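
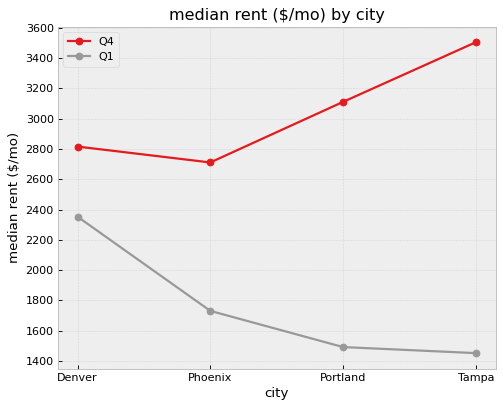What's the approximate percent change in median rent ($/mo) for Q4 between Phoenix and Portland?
≈ +14.3%

Phoenix ≈ 2800, Portland ≈ 3200; (3200 − 2800) / 2800 ≈ +14.3%.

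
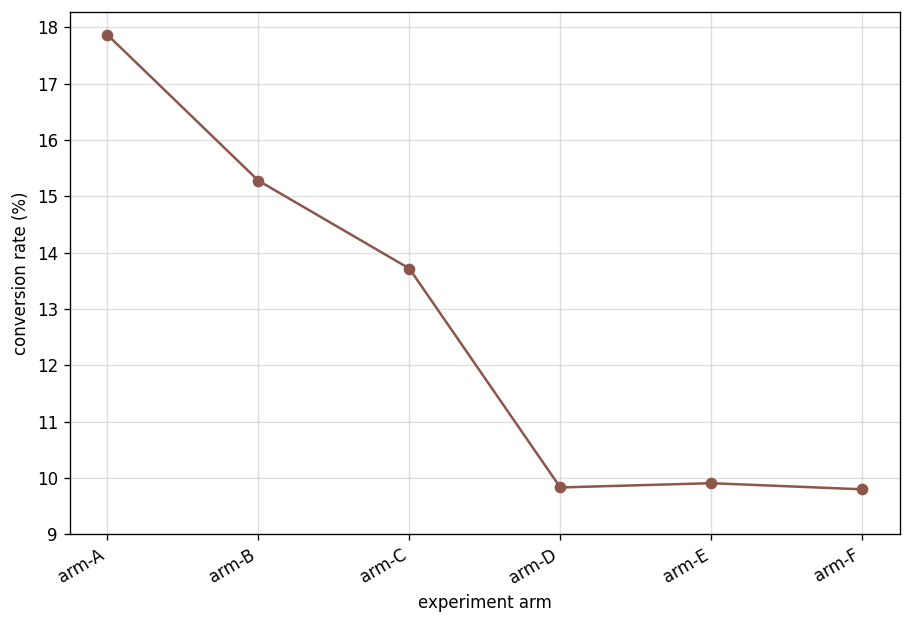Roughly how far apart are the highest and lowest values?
≈ 8

Max arm-A ≈ 18, min arm-F ≈ 10; range ≈ 8.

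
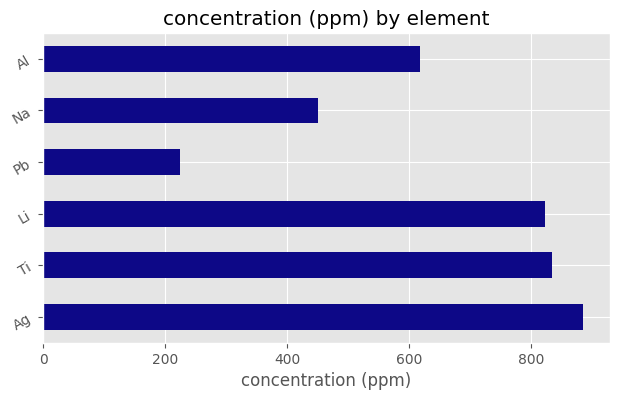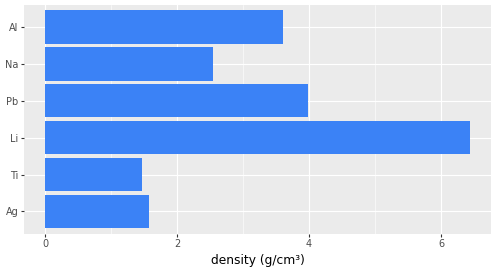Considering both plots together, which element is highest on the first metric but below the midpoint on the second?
Chart 2 median density (g/cm³) ≈ 3; below-median elements: Ag, Ti, Na. Among those, Ag has the highest concentration (ppm) (≈ 900).

Ag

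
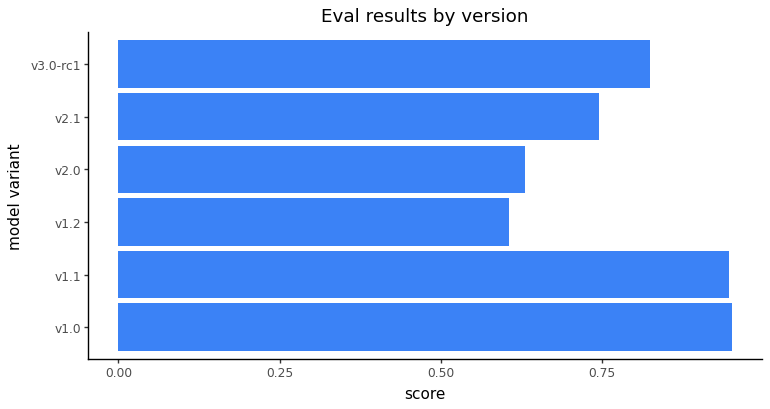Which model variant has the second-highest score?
Top 3: v1.0 ≈ 1.0, v1.1 ≈ 0.9, v3.0-rc1 ≈ 0.8.

v1.1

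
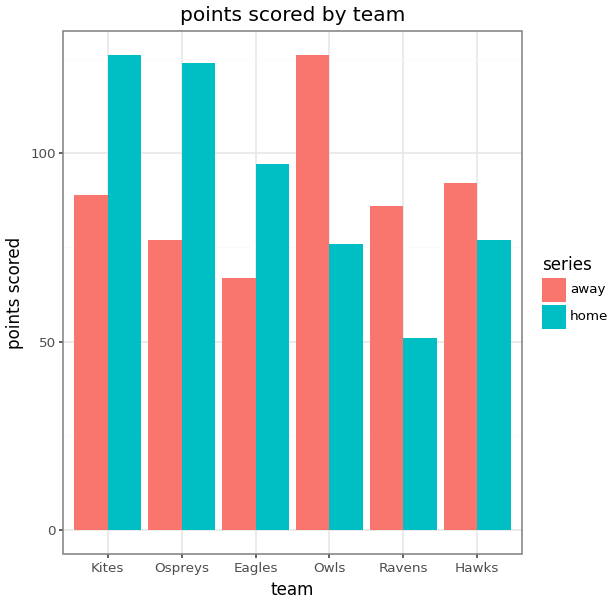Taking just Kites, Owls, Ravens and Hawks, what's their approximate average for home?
≈ 85

(120 + 80 + 60 + 80) / 4 ≈ 85.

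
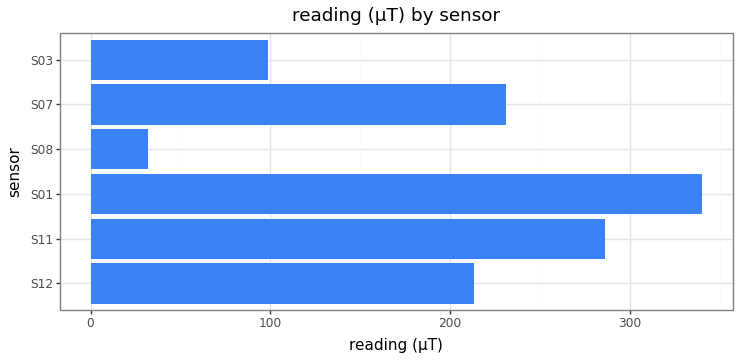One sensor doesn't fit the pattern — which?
S08 ≈ 50; the rest sit between ≈ 100 and ≈ 350.

S08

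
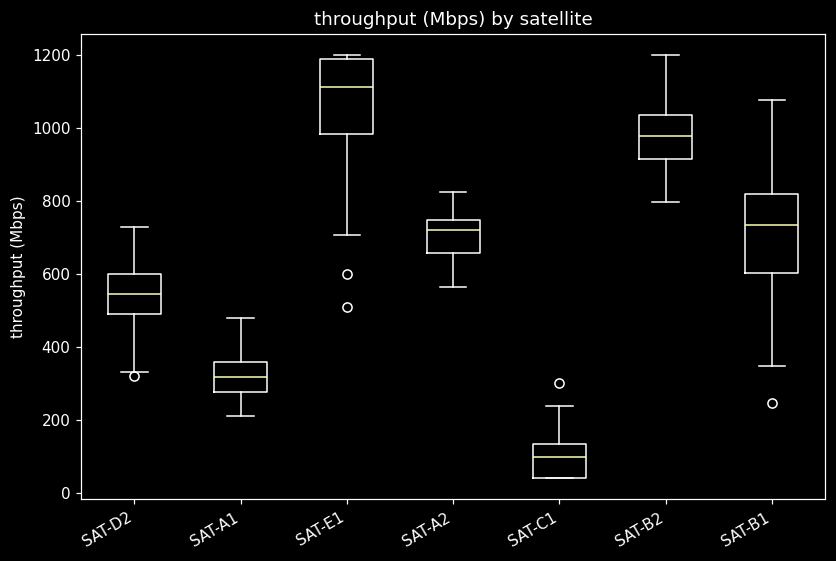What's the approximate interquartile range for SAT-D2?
≈ 100

Q3 ≈ 600, Q1 ≈ 500; IQR ≈ 100.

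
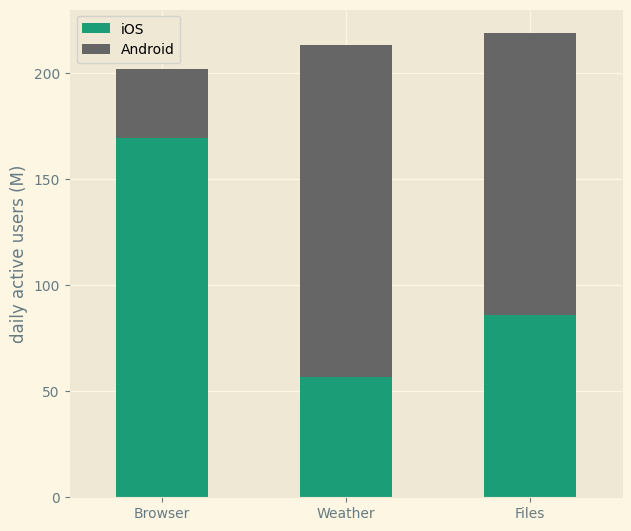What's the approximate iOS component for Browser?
iOS top ≈ 160, bottom ≈ 0; segment ≈ 160.

≈ 160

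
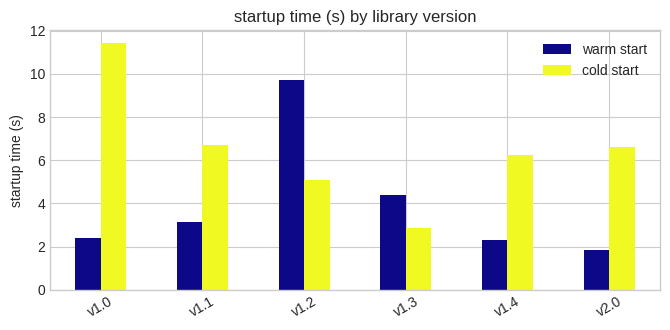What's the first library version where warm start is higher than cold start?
v1.1: warm start ≈ 3 vs cold start ≈ 7 (not yet); v1.2: warm start ≈ 10 vs cold start ≈ 5 (first crossover).

v1.2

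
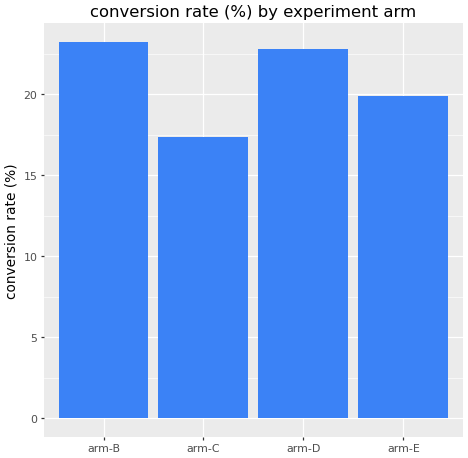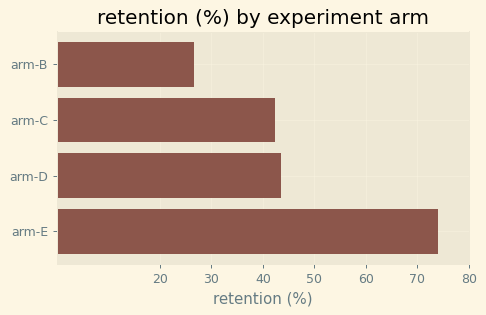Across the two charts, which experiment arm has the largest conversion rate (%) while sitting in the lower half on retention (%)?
Chart 2 median retention (%) ≈ 40; below-median experiment arms: arm-B, arm-C. Among those, arm-B has the highest conversion rate (%) (≈ 25).

arm-B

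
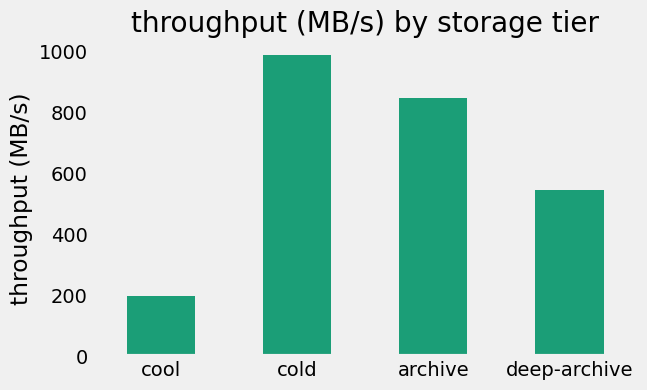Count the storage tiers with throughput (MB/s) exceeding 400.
3

Above 400: cold, archive, deep-archive.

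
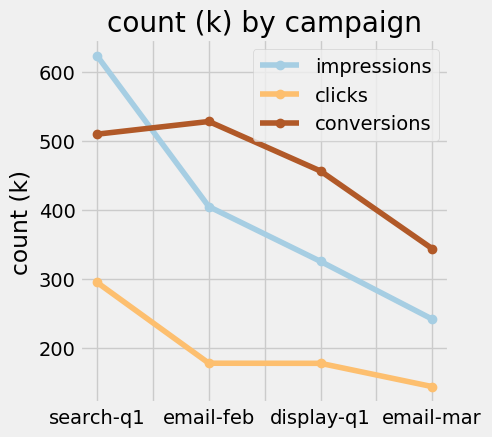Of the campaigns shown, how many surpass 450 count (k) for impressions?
1

Above 450: search-q1.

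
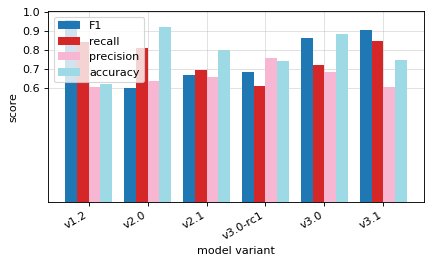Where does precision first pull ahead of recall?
v3.0-rc1

v2.1: precision ≈ 0.7 vs recall ≈ 0.7 (not yet); v3.0-rc1: precision ≈ 0.8 vs recall ≈ 0.6 (first crossover).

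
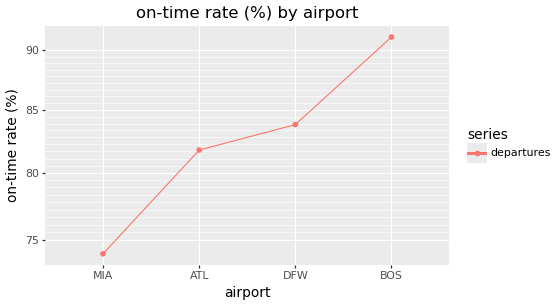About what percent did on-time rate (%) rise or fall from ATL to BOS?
ATL ≈ 82, BOS ≈ 92; (92 − 82) / 82 ≈ +12.2%.

≈ +12.2%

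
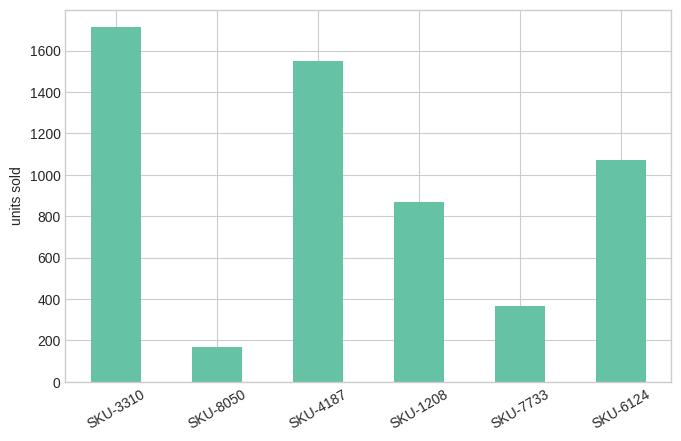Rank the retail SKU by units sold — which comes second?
SKU-4187

Top 3: SKU-3310 ≈ 1800, SKU-4187 ≈ 1600, SKU-6124 ≈ 1000.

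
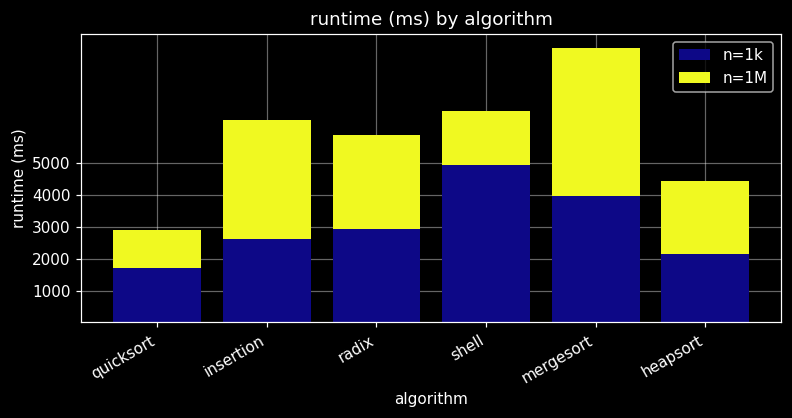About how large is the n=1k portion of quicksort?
≈ 2000

n=1k top ≈ 2000, bottom ≈ 0; segment ≈ 2000.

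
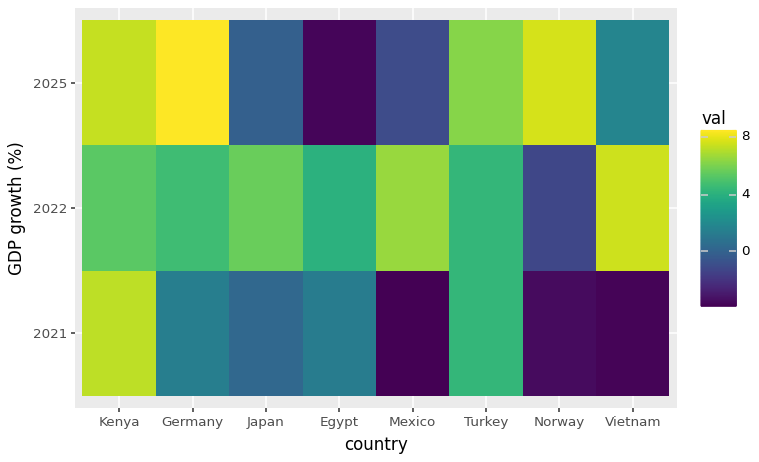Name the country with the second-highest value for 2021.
Turkey

Top 3 for 2021: Kenya ≈ 8, Turkey ≈ 4, Germany ≈ 2.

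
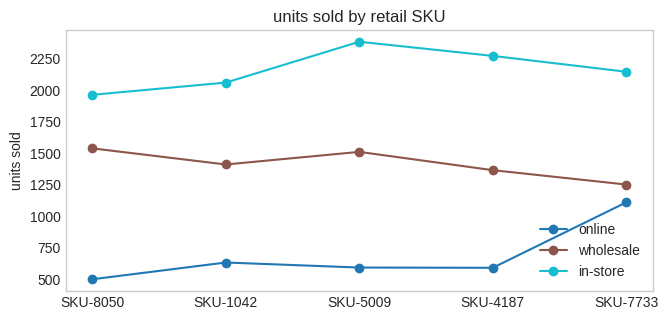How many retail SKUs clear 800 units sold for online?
Above 800: SKU-7733.

1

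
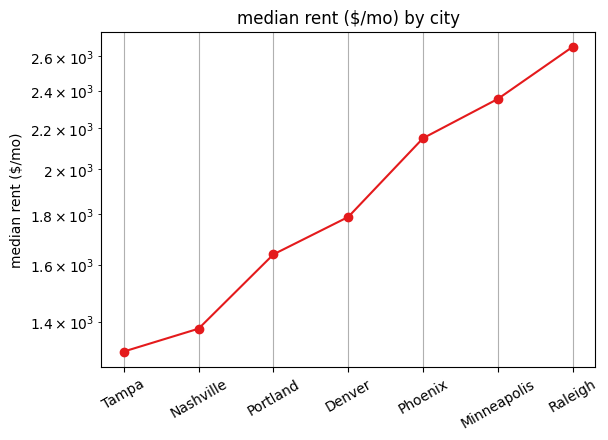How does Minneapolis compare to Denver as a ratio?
Minneapolis ≈ 2400, Denver ≈ 1800; 2400/1800 ≈ 1.33.

≈ 1.33×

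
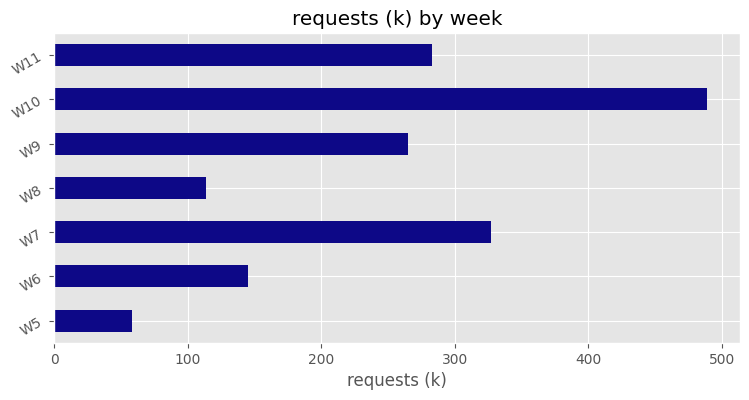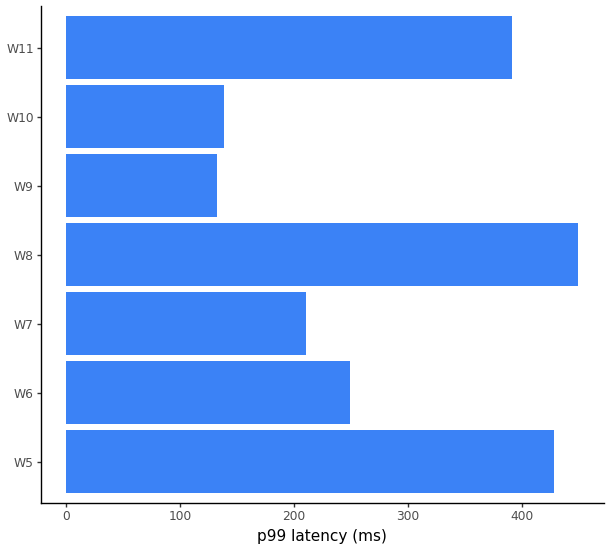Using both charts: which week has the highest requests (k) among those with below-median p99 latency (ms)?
W10

Chart 2 median p99 latency (ms) ≈ 250; below-median weeks: W7, W9, W10. Among those, W10 has the highest requests (k) (≈ 500).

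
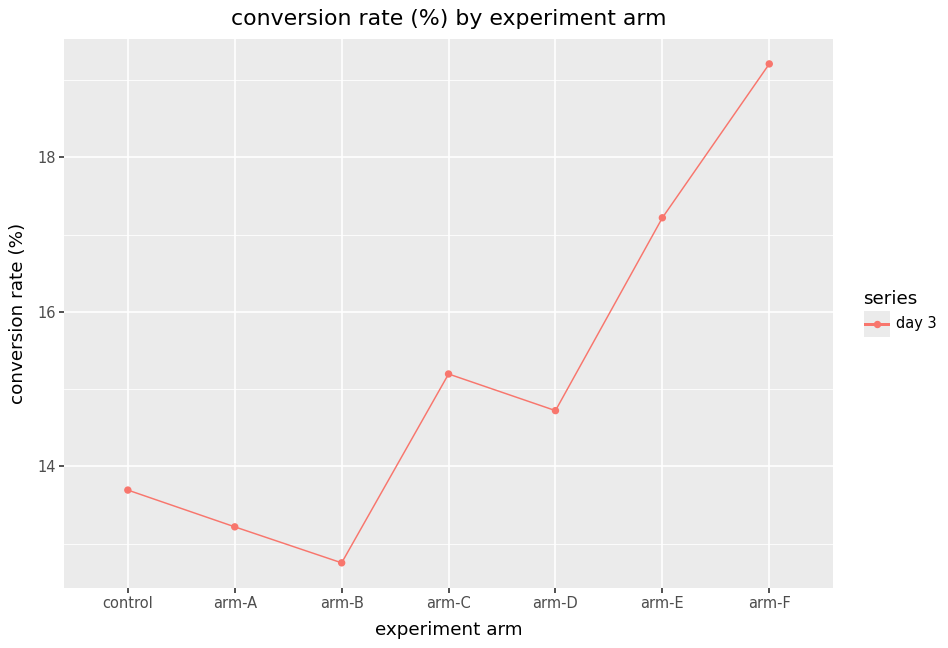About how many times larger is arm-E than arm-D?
≈ 1.13×

arm-E ≈ 17, arm-D ≈ 15; 17/15 ≈ 1.13.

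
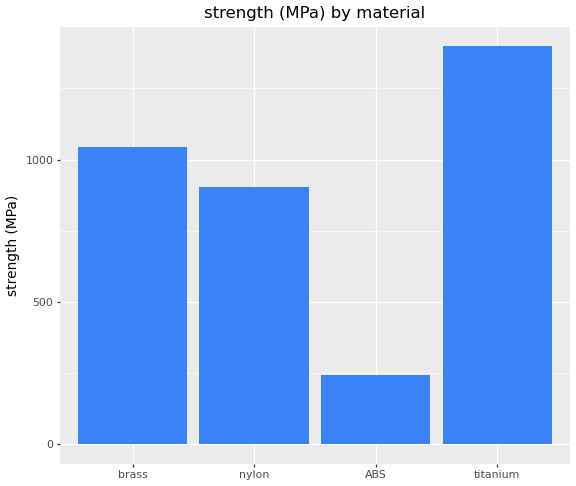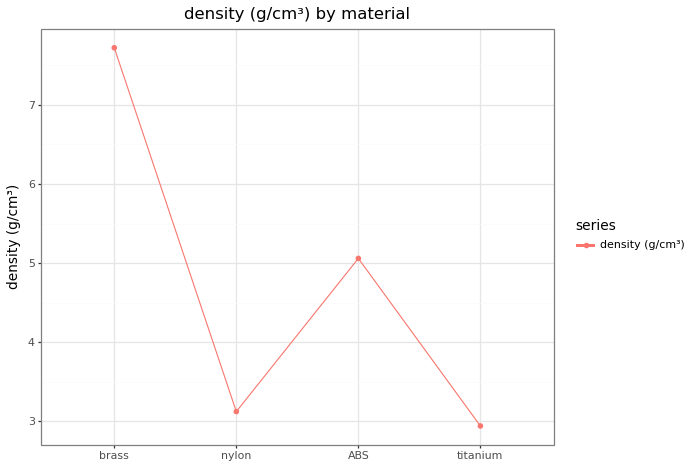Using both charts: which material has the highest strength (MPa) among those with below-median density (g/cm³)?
Chart 2 median density (g/cm³) ≈ 4; below-median materials: nylon, titanium. Among those, titanium has the highest strength (MPa) (≈ 1400).

titanium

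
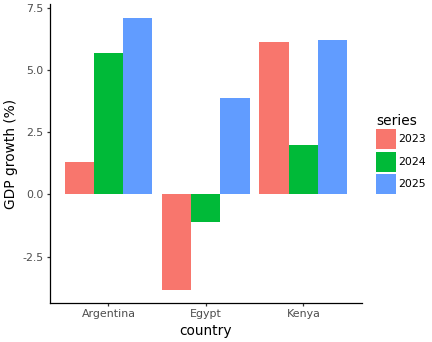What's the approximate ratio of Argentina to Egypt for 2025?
≈ 1.75×

Argentina ≈ 7, Egypt ≈ 4; 7/4 ≈ 1.75.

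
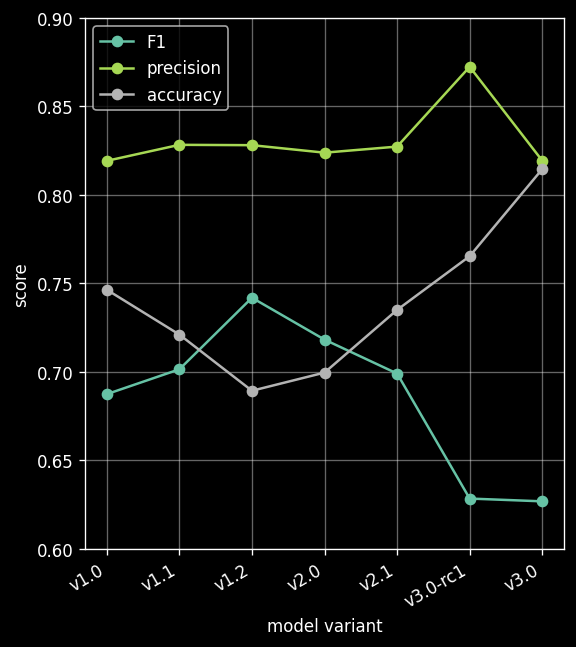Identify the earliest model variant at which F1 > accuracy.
v1.2

v1.1: F1 ≈ 0.70 vs accuracy ≈ 0.70 (not yet); v1.2: F1 ≈ 0.75 vs accuracy ≈ 0.70 (first crossover).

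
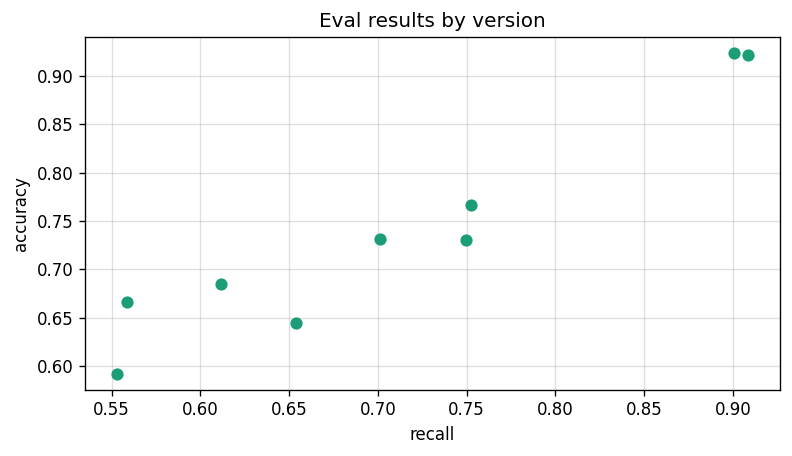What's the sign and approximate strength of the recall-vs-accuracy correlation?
positive, strong

Points are positively correlated; strong (|r| ≈ 1.0).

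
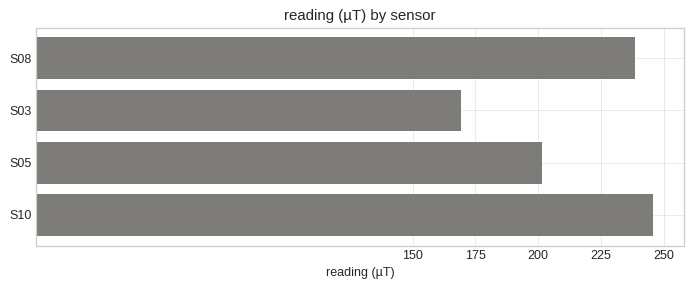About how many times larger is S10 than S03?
≈ 1.43×

S10 ≈ 250, S03 ≈ 175; 250/175 ≈ 1.43.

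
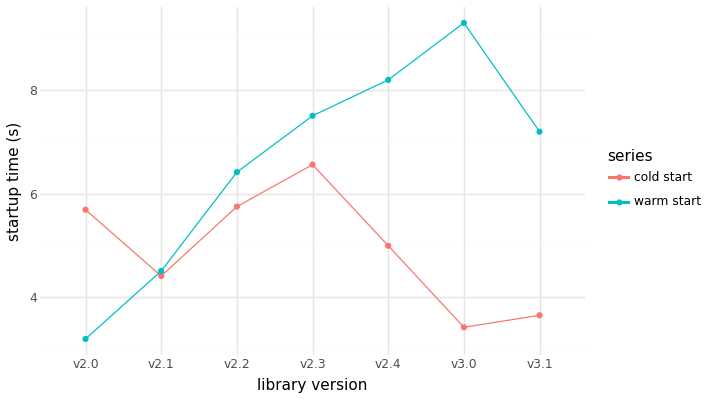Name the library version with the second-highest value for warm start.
Top 3 for warm start: v3.0 ≈ 9, v2.4 ≈ 8, v2.3 ≈ 7.

v2.4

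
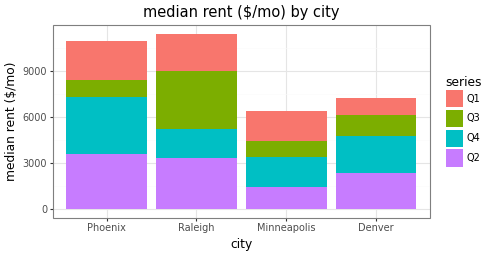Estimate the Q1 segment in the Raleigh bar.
Q1 top ≈ 11000, bottom ≈ 9000; segment ≈ 2000.

≈ 2000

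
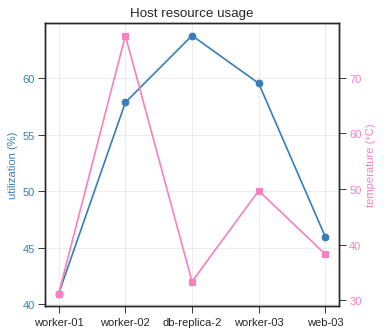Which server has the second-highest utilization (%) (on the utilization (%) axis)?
worker-03

Top 3 (on the utilization (%) axis): db-replica-2 ≈ 64, worker-03 ≈ 60, worker-02 ≈ 58.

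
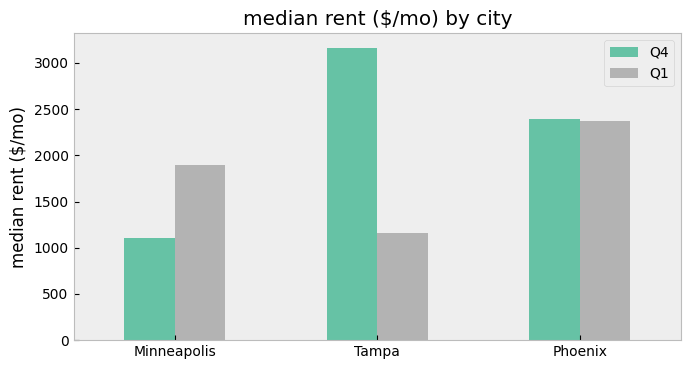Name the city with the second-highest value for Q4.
Top 3 for Q4: Tampa ≈ 3000, Phoenix ≈ 2500, Minneapolis ≈ 1000.

Phoenix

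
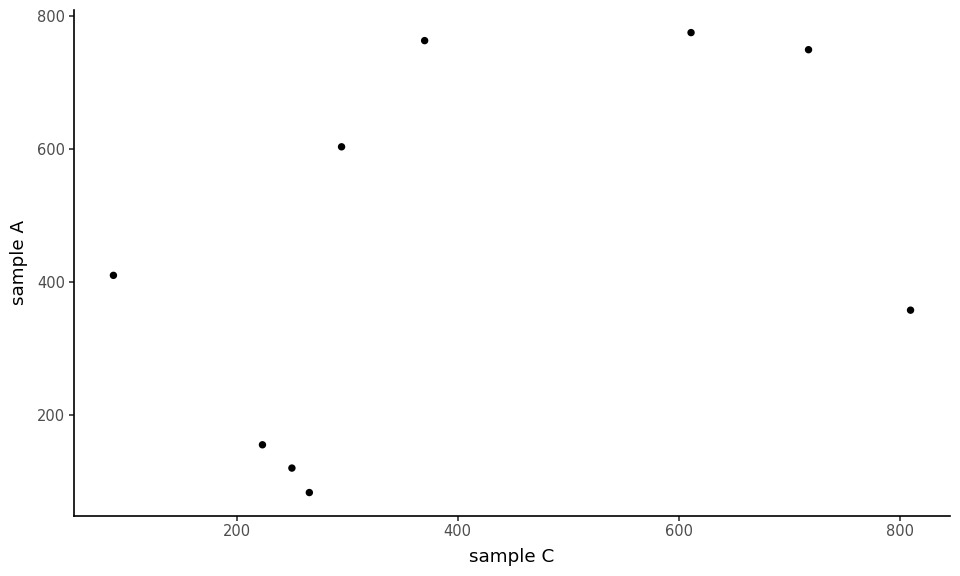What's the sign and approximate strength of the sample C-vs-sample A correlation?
Points are positively correlated; moderate (|r| ≈ 0.5).

positive, moderate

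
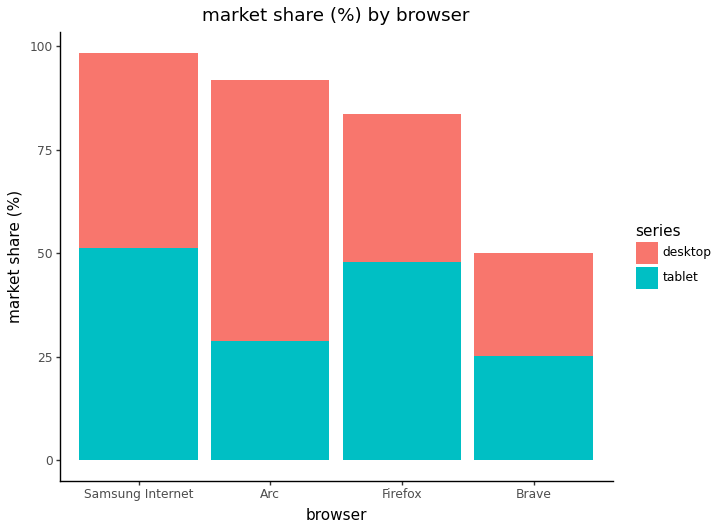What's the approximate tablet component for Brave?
≈ 30

tablet top ≈ 30, bottom ≈ 0; segment ≈ 30.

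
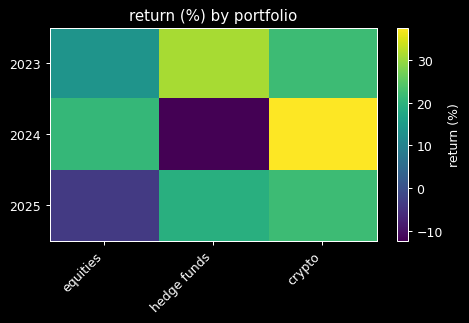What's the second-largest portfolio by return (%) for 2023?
crypto

Top 3 for 2023: hedge funds ≈ 30, crypto ≈ 20, equities ≈ 15.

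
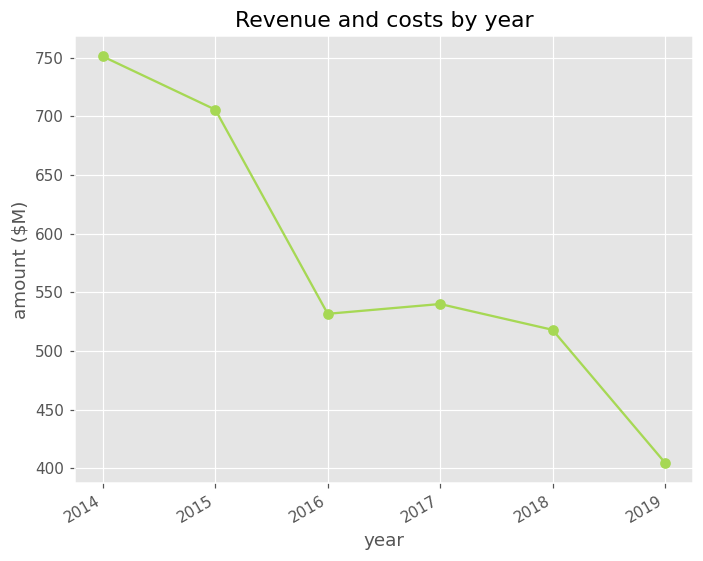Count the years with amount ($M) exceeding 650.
Above 650: 2014, 2015.

2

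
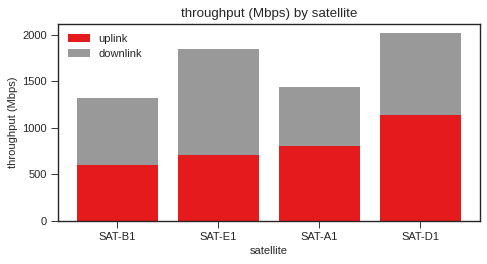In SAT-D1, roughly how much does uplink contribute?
≈ 1200

uplink top ≈ 1200, bottom ≈ 0; segment ≈ 1200.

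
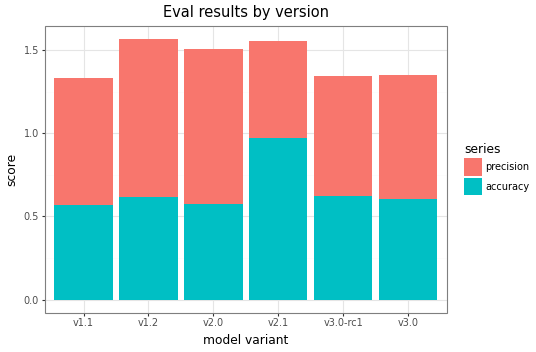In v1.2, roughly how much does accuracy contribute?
≈ 0.6

accuracy top ≈ 0.6, bottom ≈ 0.0; segment ≈ 0.6.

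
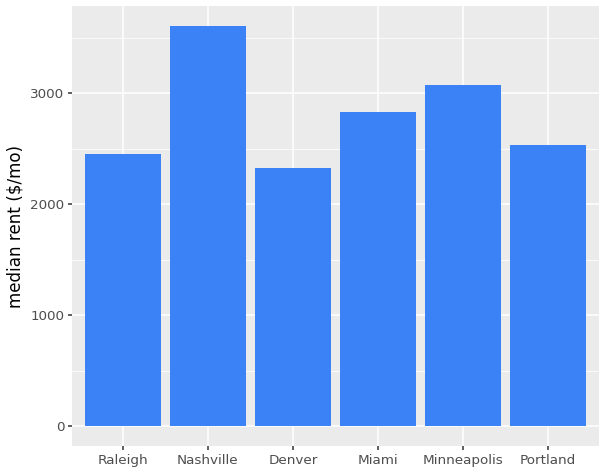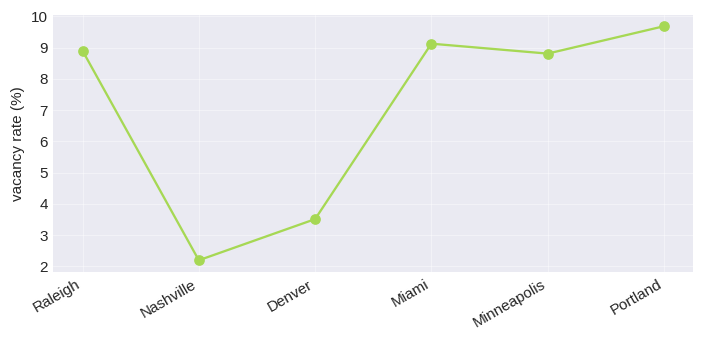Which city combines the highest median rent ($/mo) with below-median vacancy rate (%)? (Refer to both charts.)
Nashville

Chart 2 median vacancy rate (%) ≈ 9; below-median cities: Nashville, Denver, Minneapolis. Among those, Nashville has the highest median rent ($/mo) (≈ 3500).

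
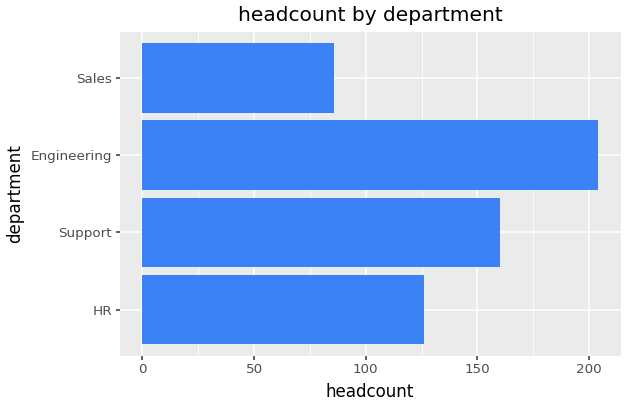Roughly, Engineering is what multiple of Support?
Engineering ≈ 200, Support ≈ 160; 200/160 ≈ 1.25.

≈ 1.25×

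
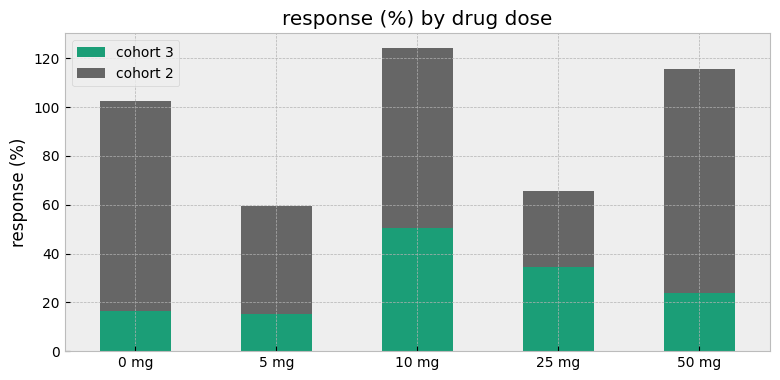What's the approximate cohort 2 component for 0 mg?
≈ 80

cohort 2 top ≈ 100, bottom ≈ 20; segment ≈ 80.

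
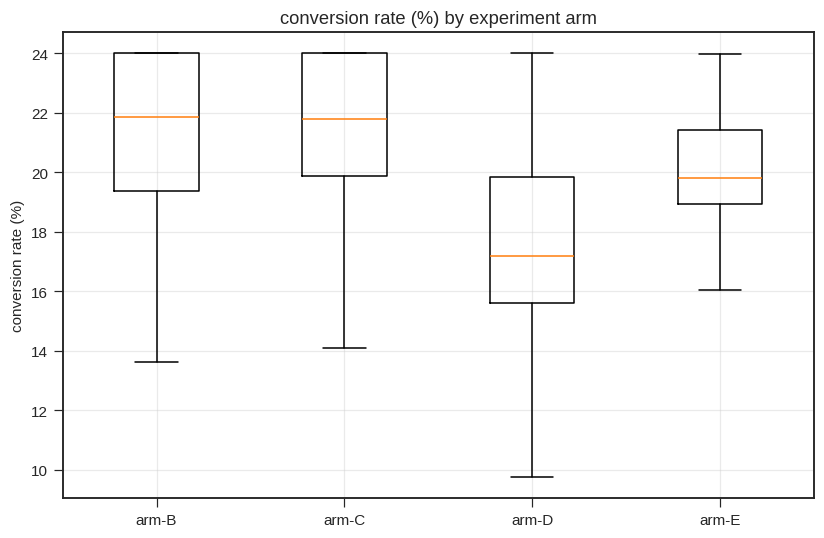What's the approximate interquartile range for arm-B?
≈ 4.5

Q3 ≈ 24.0, Q1 ≈ 19.5; IQR ≈ 4.5.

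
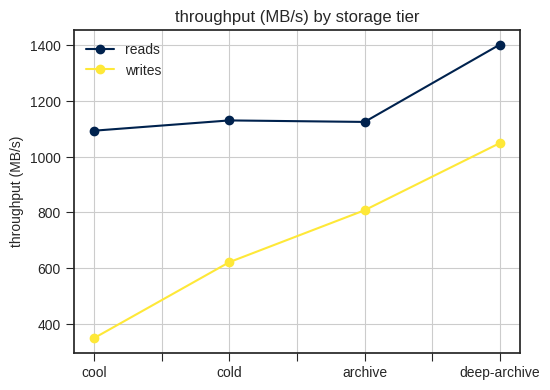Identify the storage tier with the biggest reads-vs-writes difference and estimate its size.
cool, ≈ 800 MB/s

cool: reads ≈ 1100, writes ≈ 300 → gap ≈ 800. Next-largest (cold) is only ≈ 500.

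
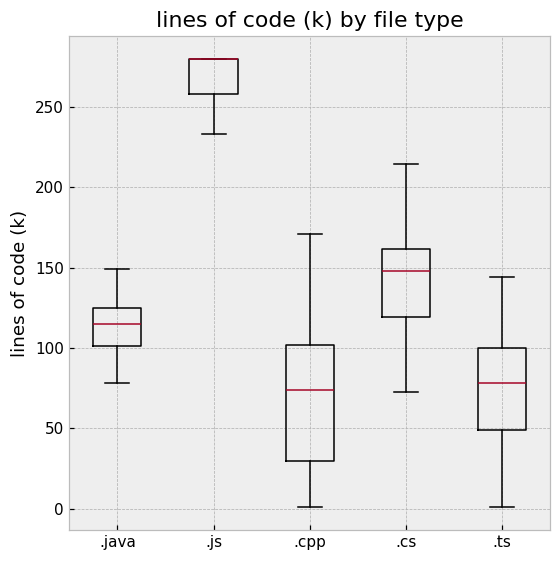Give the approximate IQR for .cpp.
Q3 ≈ 100, Q1 ≈ 20; IQR ≈ 80.

≈ 80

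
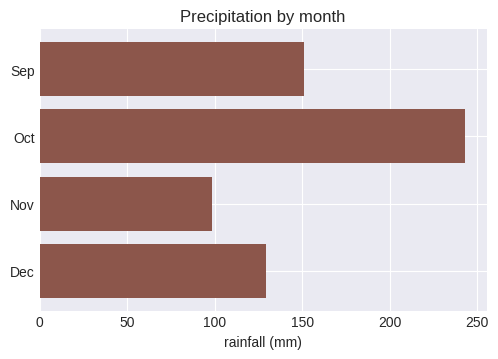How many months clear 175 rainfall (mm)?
Above 175: Oct.

1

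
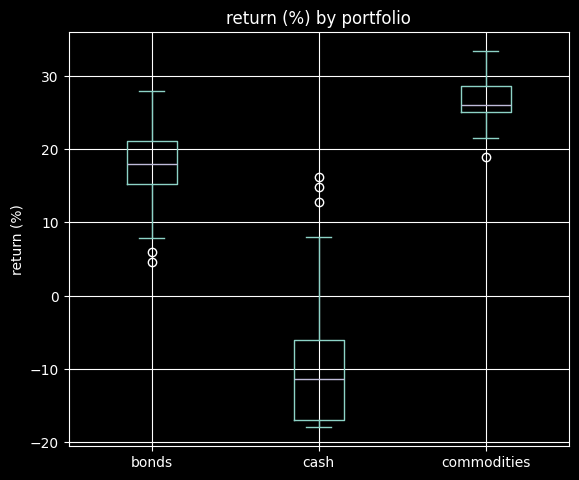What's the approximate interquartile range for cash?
≈ 10

Q3 ≈ -5, Q1 ≈ -15; IQR ≈ 10.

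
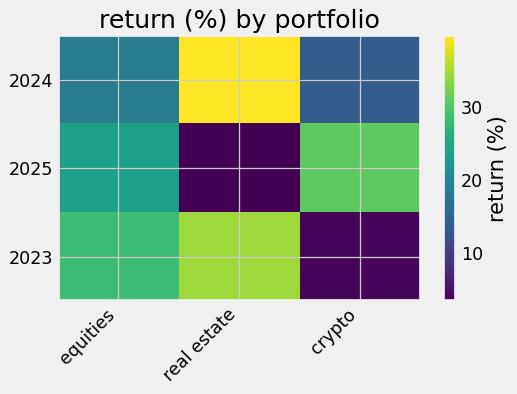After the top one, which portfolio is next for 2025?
Top 3 for 2025: crypto ≈ 30, equities ≈ 25, real estate ≈ 5.

equities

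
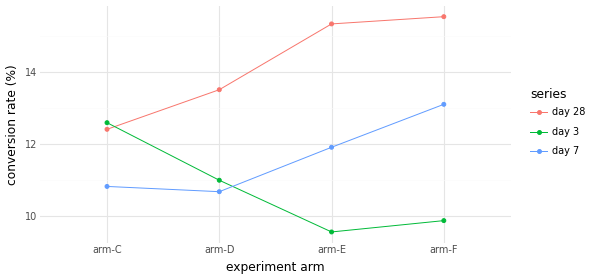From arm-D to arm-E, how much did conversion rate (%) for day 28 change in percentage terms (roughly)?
≈ +14.8%

arm-D ≈ 13.5, arm-E ≈ 15.5; (15.5 − 13.5) / 13.5 ≈ +14.8%.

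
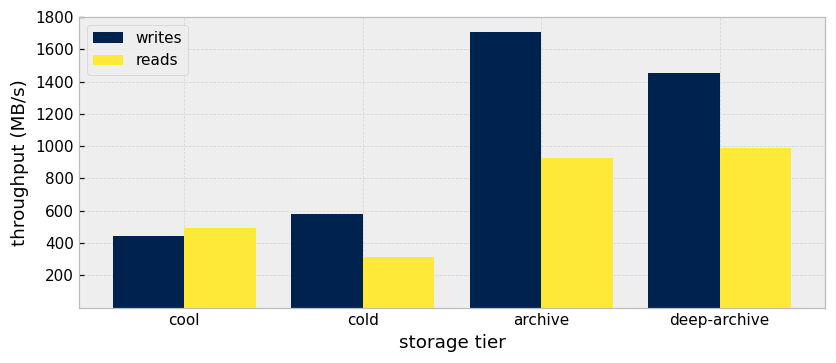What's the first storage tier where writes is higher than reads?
cool: writes ≈ 400 vs reads ≈ 400 (not yet); cold: writes ≈ 600 vs reads ≈ 400 (first crossover).

cold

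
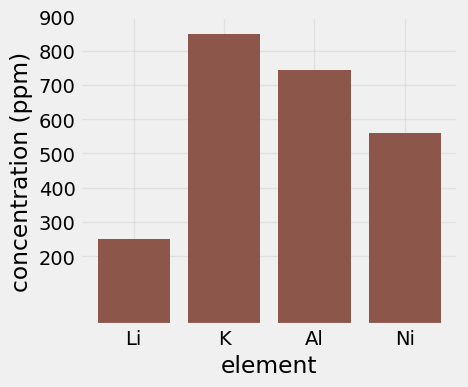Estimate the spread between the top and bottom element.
≈ 600

Max K ≈ 800, min Li ≈ 200; range ≈ 600.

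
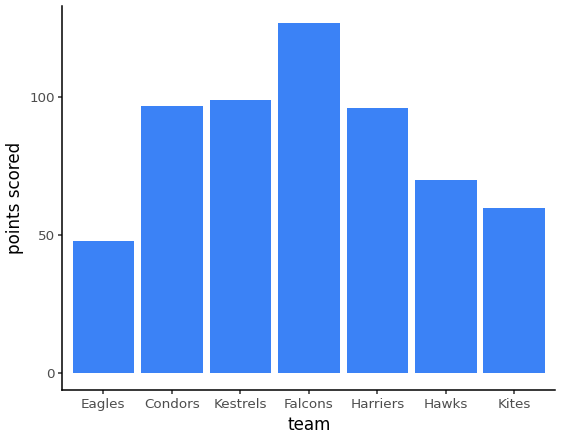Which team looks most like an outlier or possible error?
Eagles

Eagles ≈ 40; the rest sit between ≈ 60 and ≈ 120.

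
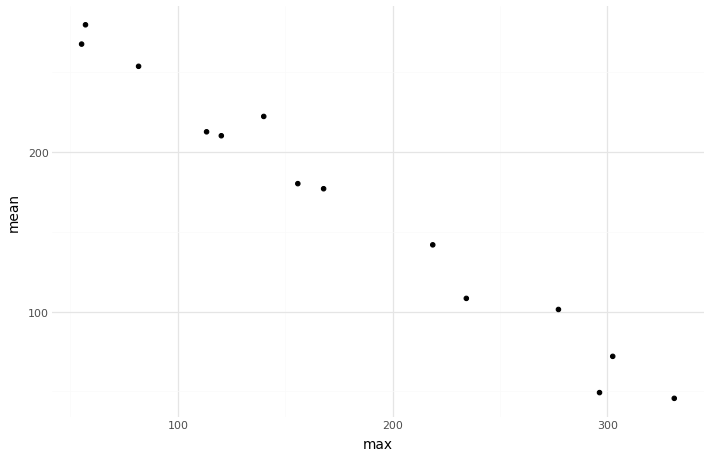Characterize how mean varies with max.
Points are negatively correlated; strong (|r| ≈ 1.0).

negative, strong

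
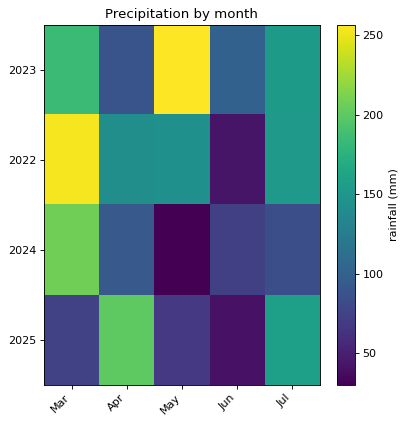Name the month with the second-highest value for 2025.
Top 3 for 2025: Apr ≈ 200, Jul ≈ 160, Mar ≈ 80.

Jul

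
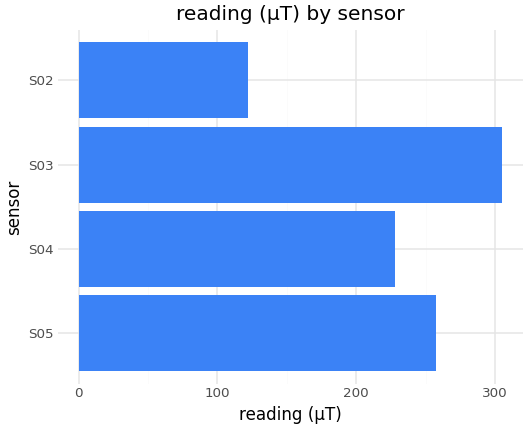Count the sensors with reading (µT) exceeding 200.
3

Above 200: S05, S04, S03.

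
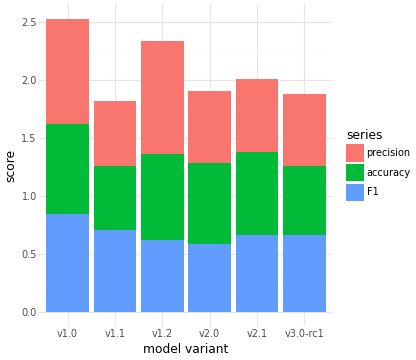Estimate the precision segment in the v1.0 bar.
≈ 1.0

precision top ≈ 2.5, bottom ≈ 1.5; segment ≈ 1.0.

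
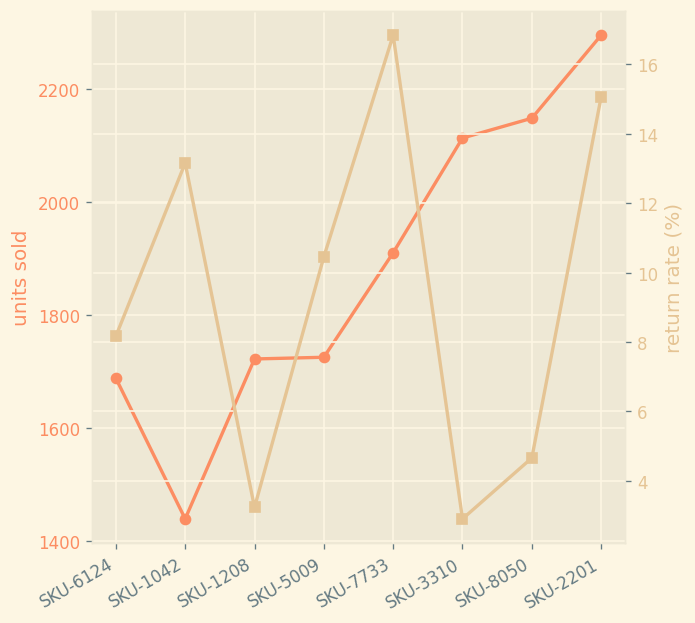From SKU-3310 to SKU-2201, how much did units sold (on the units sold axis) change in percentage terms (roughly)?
SKU-3310 ≈ 2100, SKU-2201 ≈ 2300; (2300 − 2100) / 2100 ≈ +9.5%.

≈ +9.5%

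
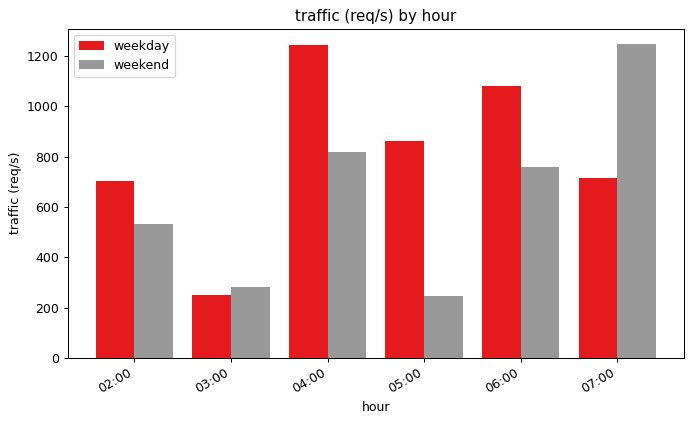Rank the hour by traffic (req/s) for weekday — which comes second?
06:00

Top 3 for weekday: 04:00 ≈ 1200, 06:00 ≈ 1000, 05:00 ≈ 800.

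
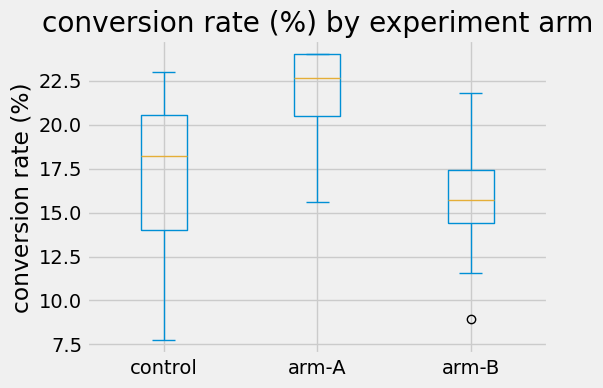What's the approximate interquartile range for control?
≈ 7

Q3 ≈ 21, Q1 ≈ 14; IQR ≈ 7.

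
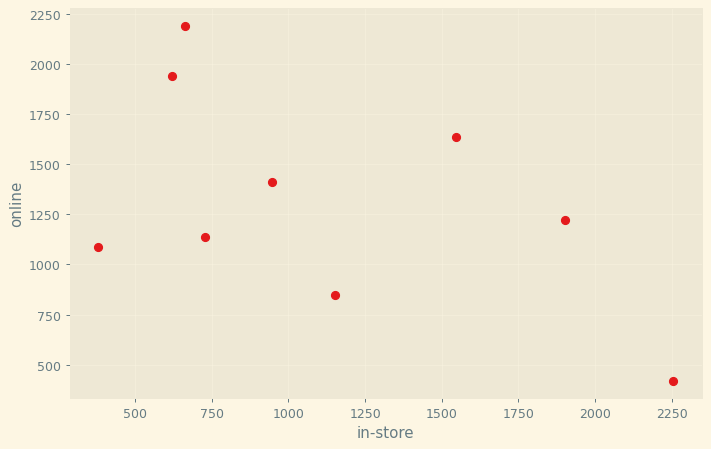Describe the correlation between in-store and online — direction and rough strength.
negative, moderate

Points are negatively correlated; moderate (|r| ≈ 0.5).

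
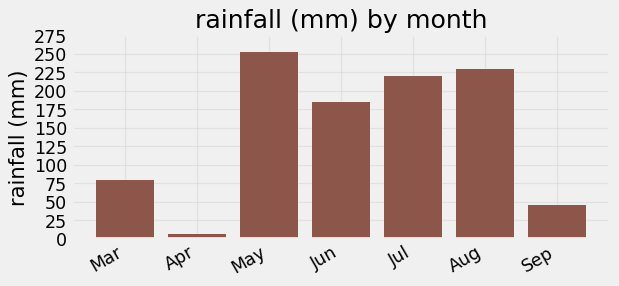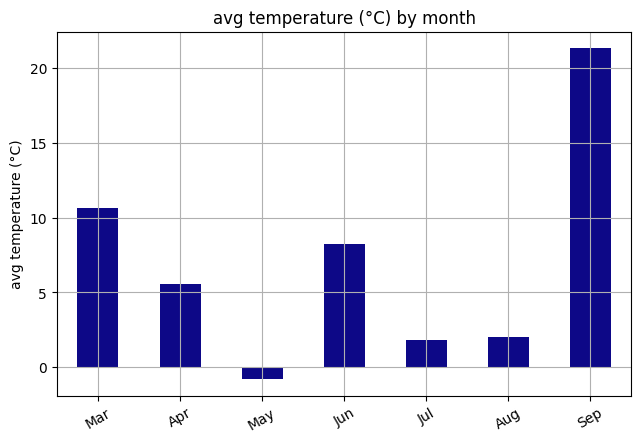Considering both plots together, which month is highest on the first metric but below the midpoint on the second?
May

Chart 2 median avg temperature (°C) ≈ 6; below-median months: May, Jul, Aug. Among those, May has the highest rainfall (mm) (≈ 250).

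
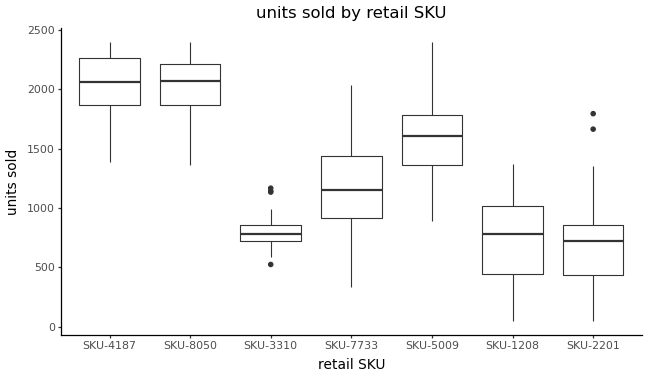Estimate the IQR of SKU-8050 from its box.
Q3 ≈ 2200, Q1 ≈ 1800; IQR ≈ 400.

≈ 400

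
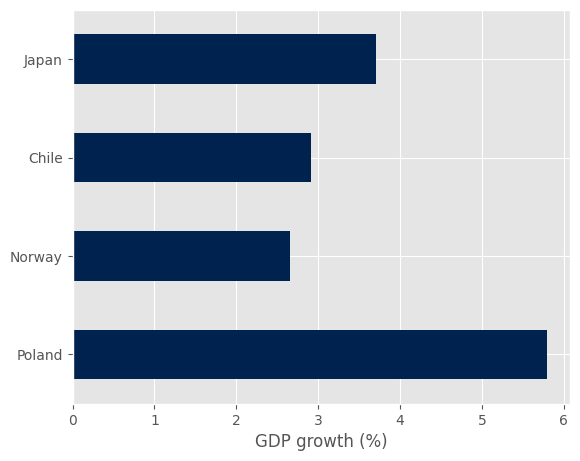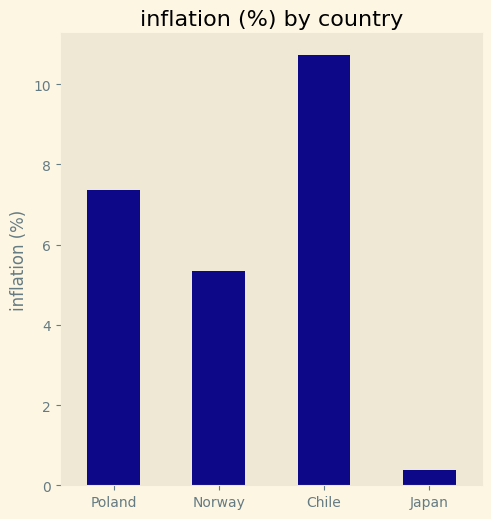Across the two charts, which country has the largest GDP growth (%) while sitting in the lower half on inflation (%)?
Chart 2 median inflation (%) ≈ 6; below-median countries: Norway, Japan. Among those, Japan has the highest GDP growth (%) (≈ 4).

Japan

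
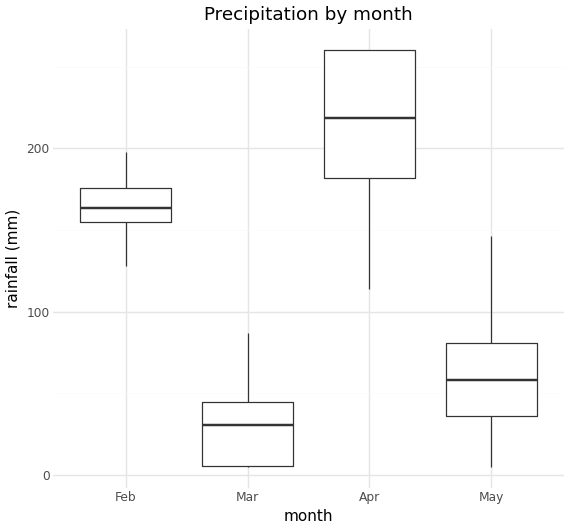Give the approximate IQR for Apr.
Q3 ≈ 260, Q1 ≈ 180; IQR ≈ 80.

≈ 80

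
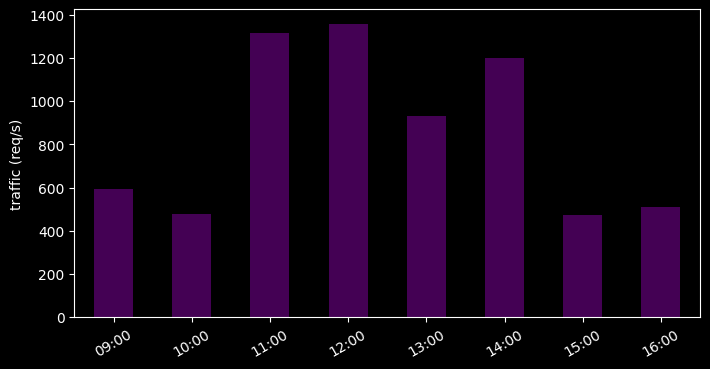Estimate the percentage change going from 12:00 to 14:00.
12:00 ≈ 1400, 14:00 ≈ 1200; (1200 − 1400) / 1400 ≈ -14.3%.

≈ -14.3%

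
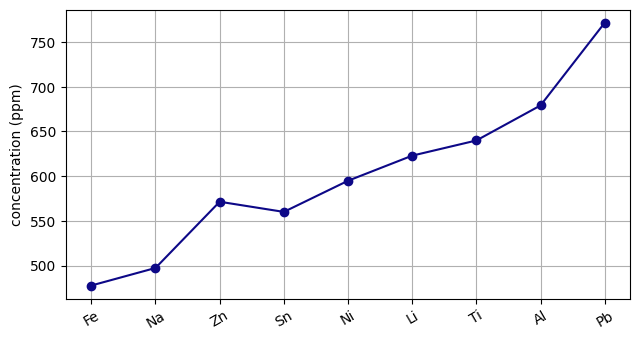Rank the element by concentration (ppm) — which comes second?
Top 3: Pb ≈ 775, Al ≈ 675, Ti ≈ 650.

Al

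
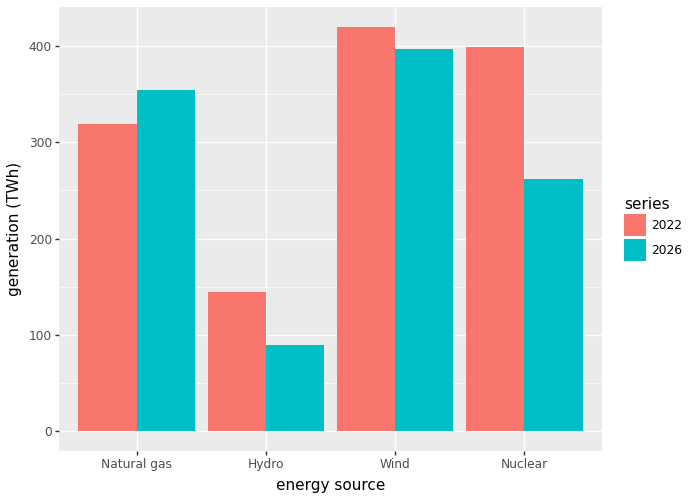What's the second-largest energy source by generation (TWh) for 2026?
Natural gas

Top 3 for 2026: Wind ≈ 400, Natural gas ≈ 350, Nuclear ≈ 250.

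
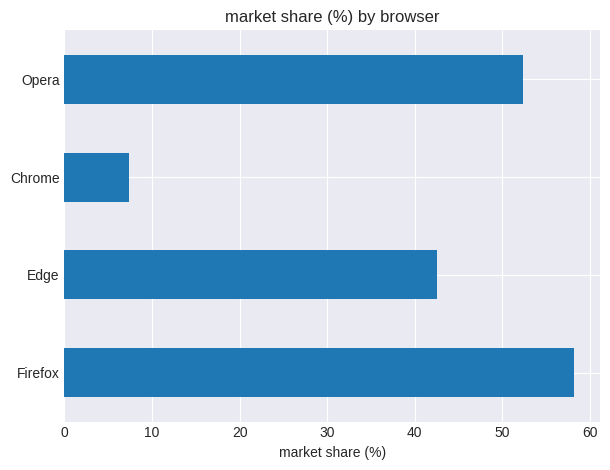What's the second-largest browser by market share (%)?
Opera

Top 3: Firefox ≈ 60, Opera ≈ 50, Edge ≈ 45.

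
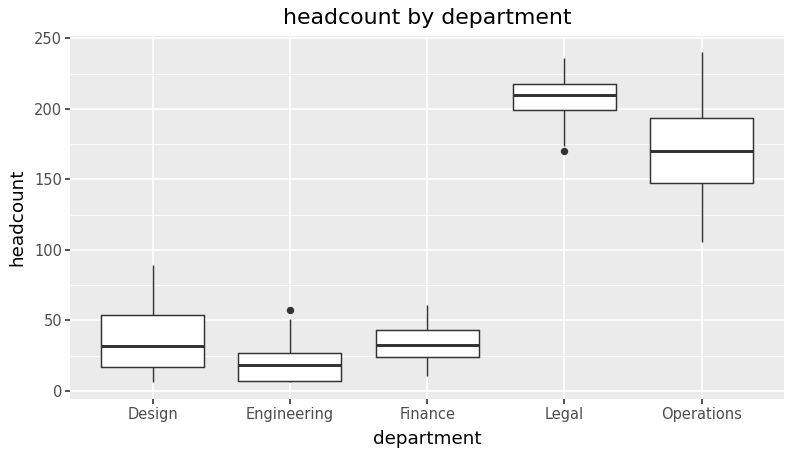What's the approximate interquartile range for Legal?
≈ 20

Q3 ≈ 220, Q1 ≈ 200; IQR ≈ 20.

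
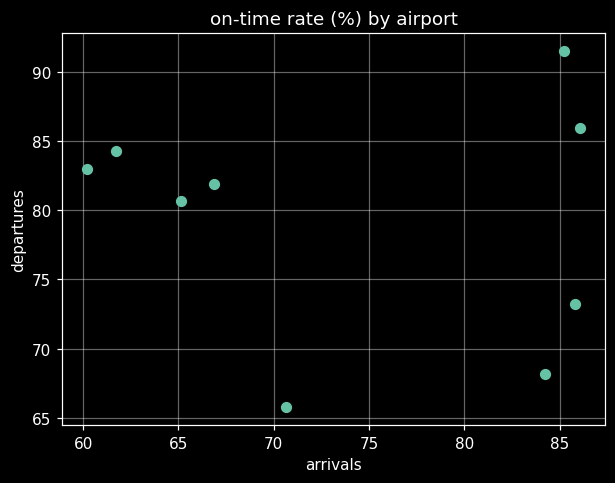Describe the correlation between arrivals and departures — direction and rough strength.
no clear correlation

Points are roughly uncorrelated; weak (|r| ≈ 0.1).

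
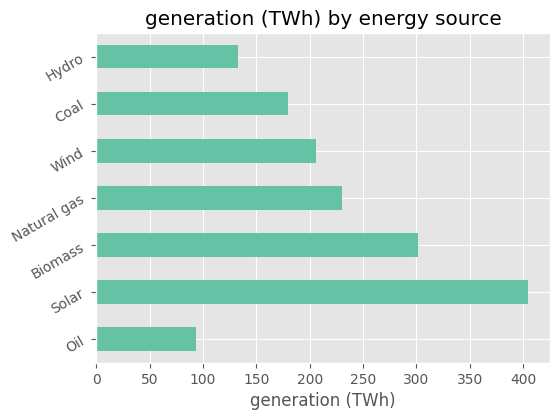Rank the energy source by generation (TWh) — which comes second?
Top 3: Solar ≈ 400, Biomass ≈ 300, Natural gas ≈ 250.

Biomass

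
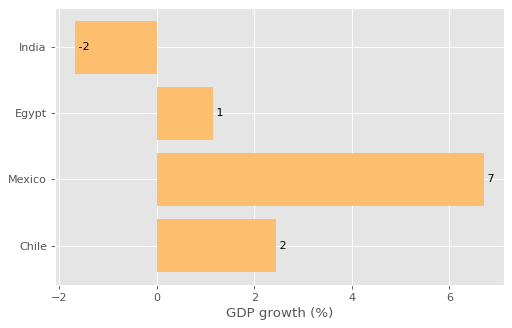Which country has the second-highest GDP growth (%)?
Top 3: Mexico ≈ 7, Chile ≈ 2, Egypt ≈ 1.

Chile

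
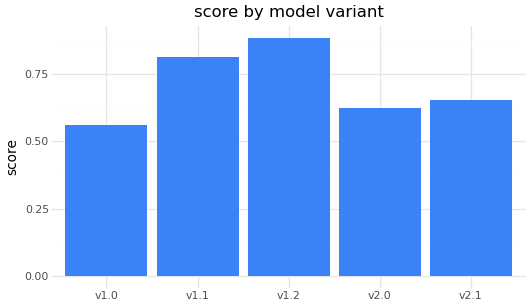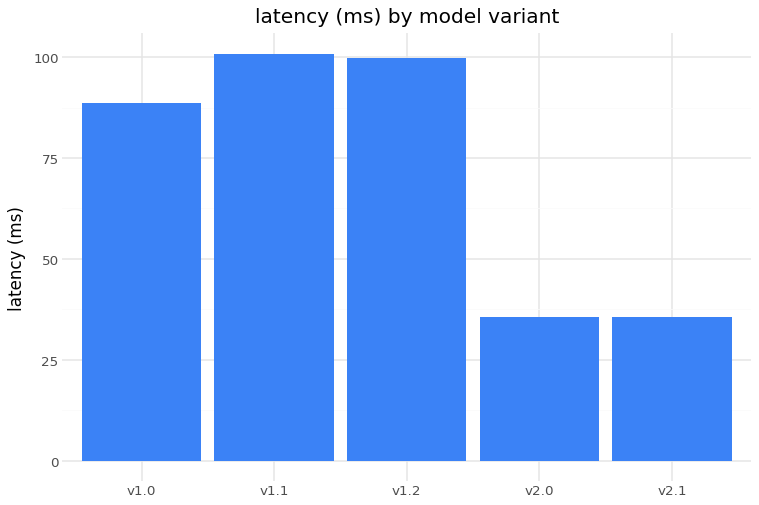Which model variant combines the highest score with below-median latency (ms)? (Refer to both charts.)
Chart 2 median latency (ms) ≈ 90; below-median model variants: v2.0, v2.1. Among those, v2.1 has the highest score (≈ 0.7).

v2.1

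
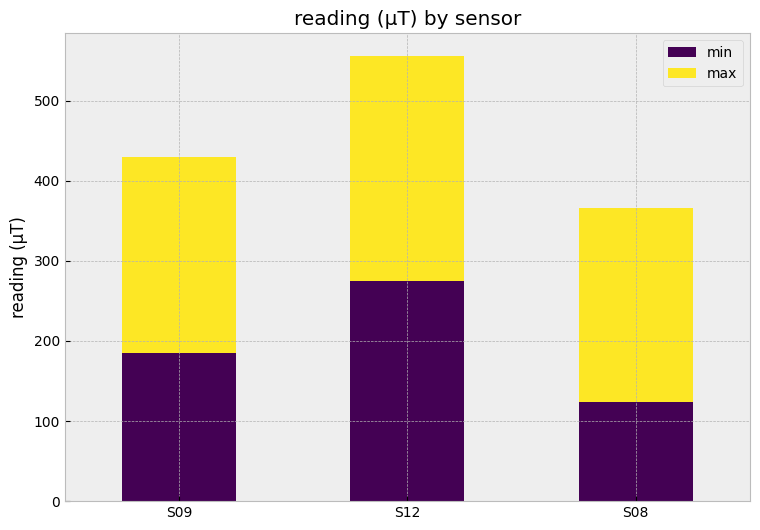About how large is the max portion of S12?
max top ≈ 550, bottom ≈ 250; segment ≈ 300.

≈ 300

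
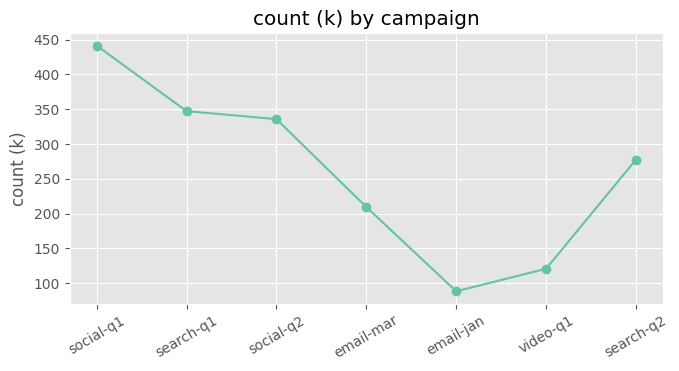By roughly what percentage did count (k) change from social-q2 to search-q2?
social-q2 ≈ 350, search-q2 ≈ 300; (300 − 350) / 350 ≈ -14.3%.

≈ -14.3%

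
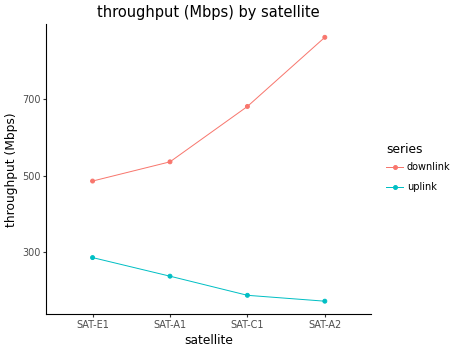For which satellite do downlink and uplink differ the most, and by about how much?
SAT-A2: downlink ≈ 900, uplink ≈ 200 → gap ≈ 700. Next-largest (SAT-C1) is only ≈ 500.

SAT-A2, ≈ 700 Mbps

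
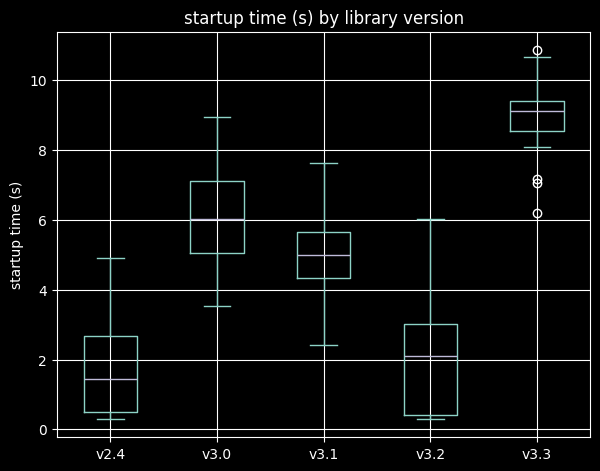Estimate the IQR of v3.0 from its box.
≈ 2

Q3 ≈ 7, Q1 ≈ 5; IQR ≈ 2.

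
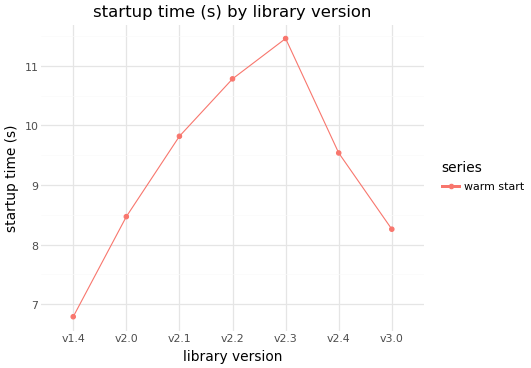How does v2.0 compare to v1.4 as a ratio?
v2.0 ≈ 8.5, v1.4 ≈ 7.0; 8.5/7.0 ≈ 1.21.

≈ 1.21×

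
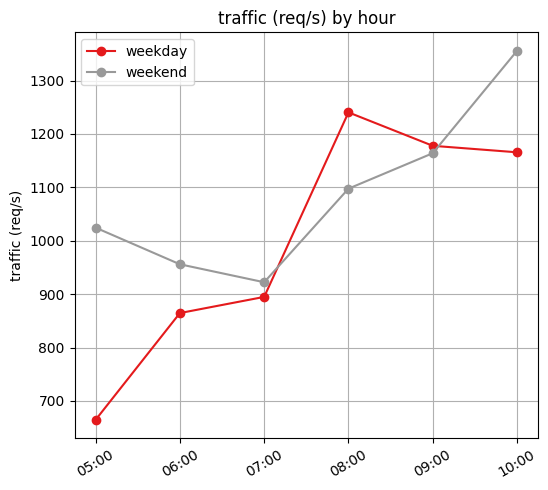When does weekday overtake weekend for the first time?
08:00

07:00: weekday ≈ 900 vs weekend ≈ 900 (not yet); 08:00: weekday ≈ 1200 vs weekend ≈ 1100 (first crossover).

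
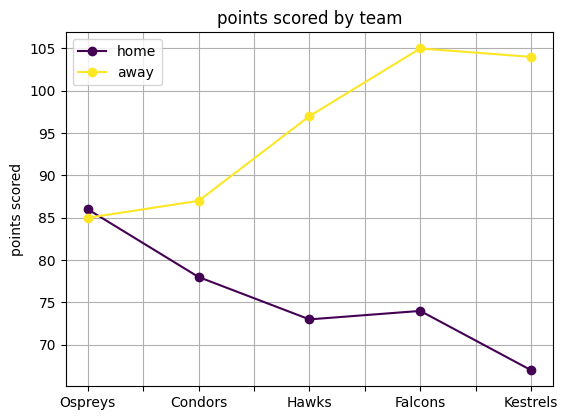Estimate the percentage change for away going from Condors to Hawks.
Condors ≈ 85, Hawks ≈ 95; (95 − 85) / 85 ≈ +11.8%.

≈ +11.8%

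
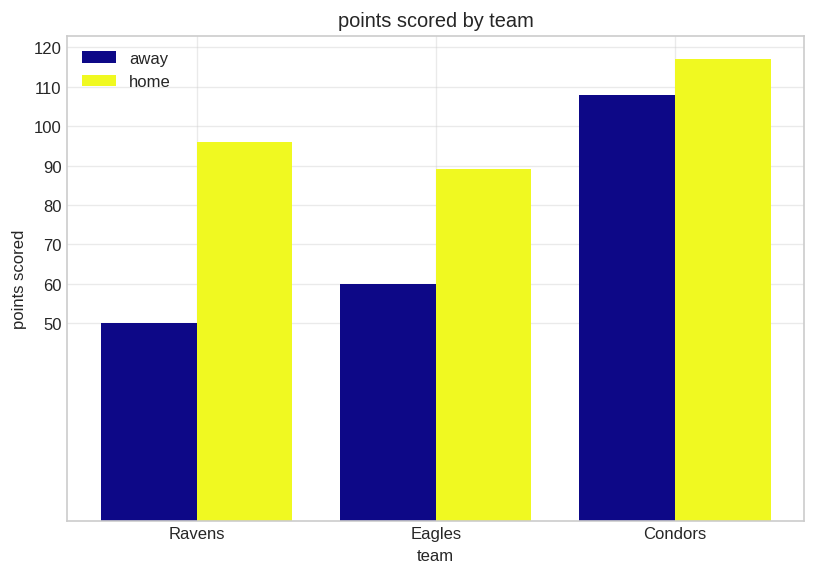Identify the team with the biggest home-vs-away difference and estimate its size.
Ravens: home ≈ 100, away ≈ 50 → gap ≈ 50. Next-largest (Eagles) is only ≈ 30.

Ravens, ≈ 50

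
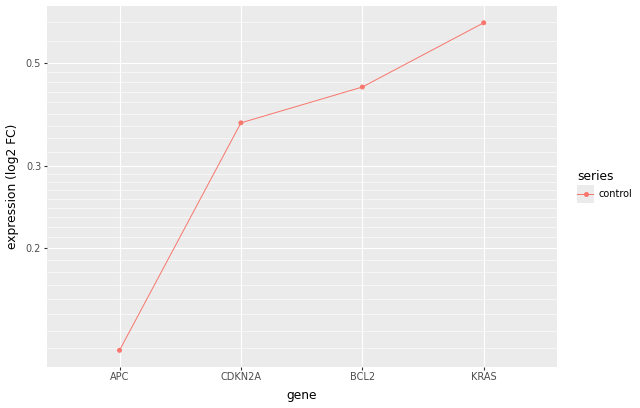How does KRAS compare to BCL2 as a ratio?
KRAS ≈ 0.60, BCL2 ≈ 0.45; 0.60/0.45 ≈ 1.33.

≈ 1.33×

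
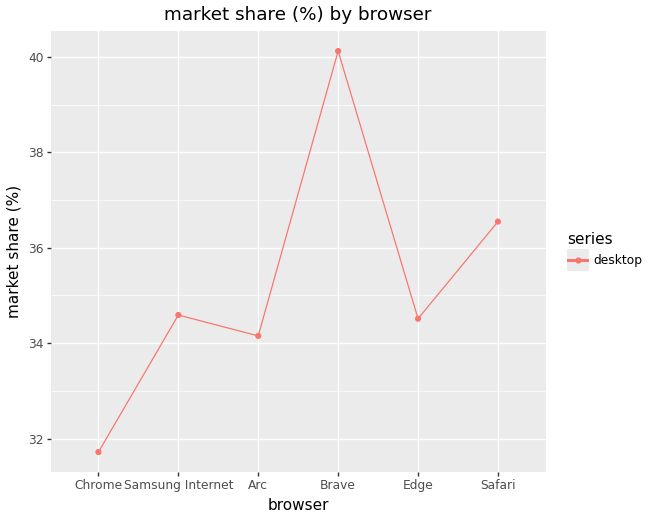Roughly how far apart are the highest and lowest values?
Max Brave ≈ 40, min Chrome ≈ 32; range ≈ 8.

≈ 8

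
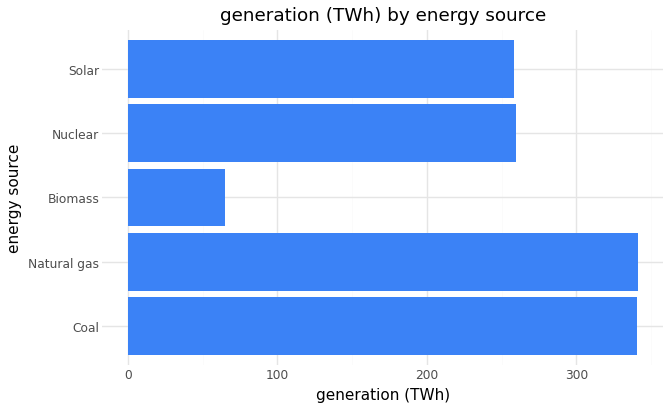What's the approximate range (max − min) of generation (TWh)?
≈ 300

Max Natural gas ≈ 350, min Biomass ≈ 50; range ≈ 300.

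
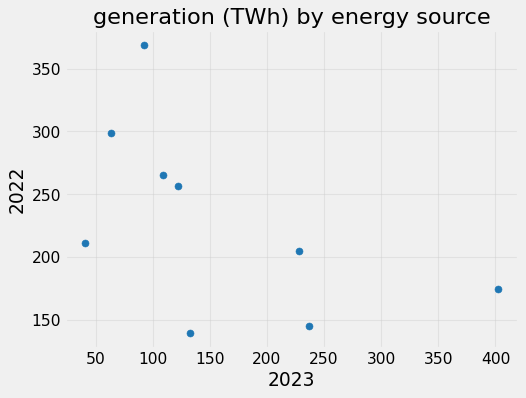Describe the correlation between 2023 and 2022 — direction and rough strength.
negative, moderate

Points are negatively correlated; moderate (|r| ≈ 0.5).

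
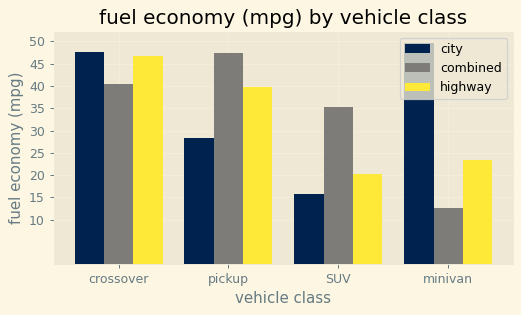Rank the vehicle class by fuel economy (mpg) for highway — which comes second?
pickup

Top 3 for highway: crossover ≈ 45, pickup ≈ 40, minivan ≈ 25.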